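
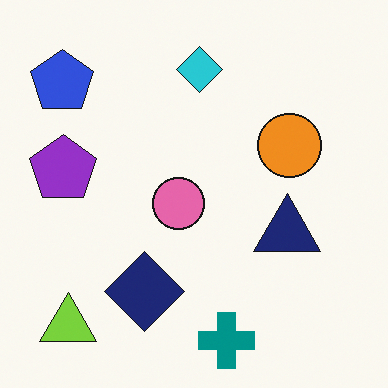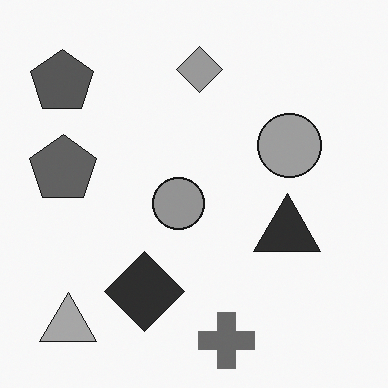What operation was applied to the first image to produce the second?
This is the original image converted to grayscale.

All color is removed — every shape is now a shade of grey.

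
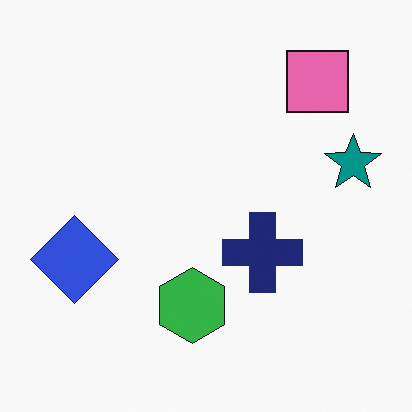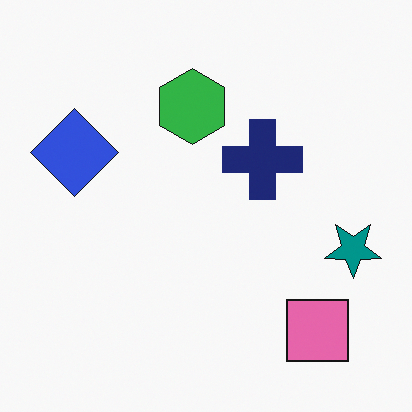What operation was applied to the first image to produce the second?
It was flipped vertically (top ↔ bottom).

The pink square is in the top-right of the first image and the bottom-right of the second — shapes on opposite sides of the horizontal midline have swapped in a mirror flip.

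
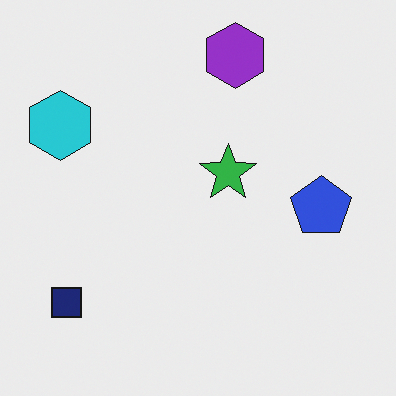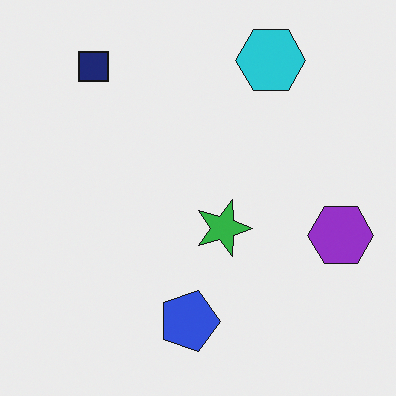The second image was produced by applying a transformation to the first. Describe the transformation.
The transformation is: rotated 90° clockwise.

The navy square sits in the bottom-left of the first image and the top-left of the second — consistent with a whole-image 90° clockwise rotation.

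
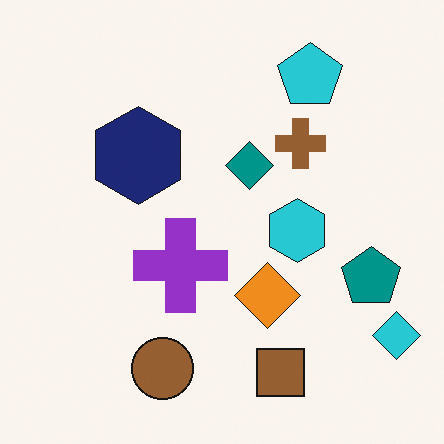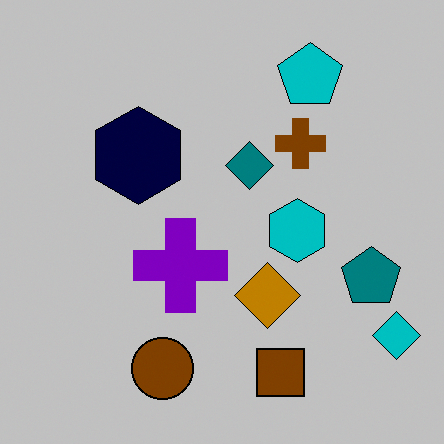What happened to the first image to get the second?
Aggressively posterized.

Each flat color has snapped to a coarser quantized level — most visibly, the near-white background has dropped to a flat grey.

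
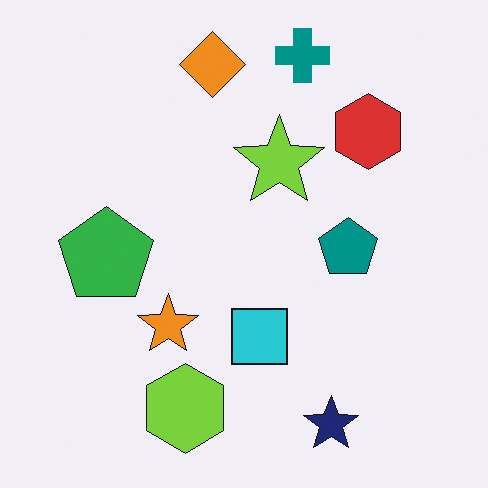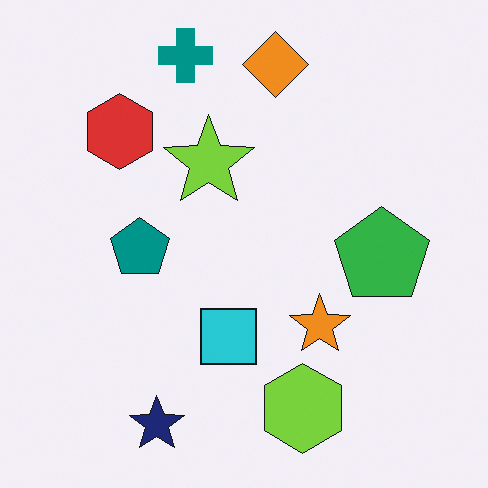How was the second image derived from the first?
The transformation is: flipped horizontally (left ↔ right).

The green pentagon is in the left of the first image and the right of the second — shapes on opposite sides of the vertical midline have swapped in a mirror flip.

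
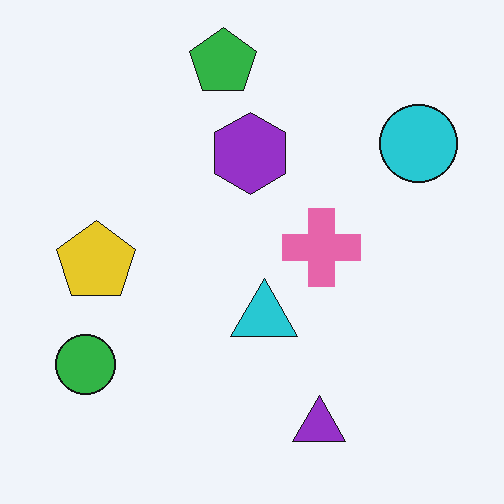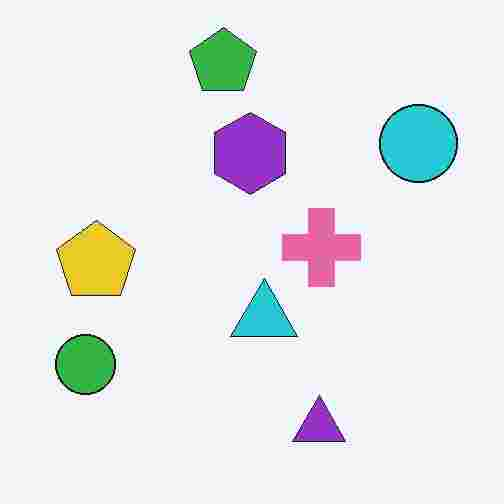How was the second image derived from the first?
The image was heavily JPEG-compressed with obvious blocking artifacts.

Blocky 8×8 compression artifacts appear around shape edges and the flat background shows ringing — characteristic JPEG degradation.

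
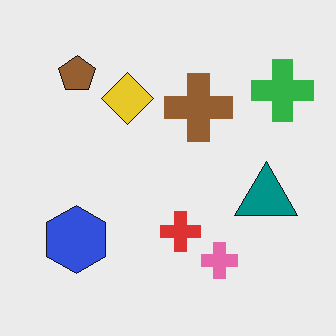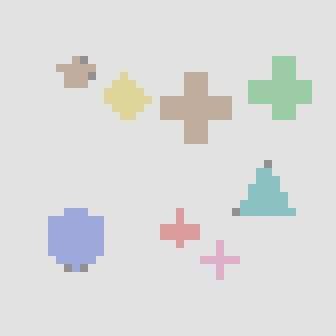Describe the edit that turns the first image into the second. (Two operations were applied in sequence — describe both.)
It was moderately pixelated, then washed out (contrast reduced).

Shapes are reduced to large square blocks; fine edges and outlines are lost — a downscale-then-upscale (mosaic) effect. Tones are pushed toward mid-grey across the whole image — a global contrast change.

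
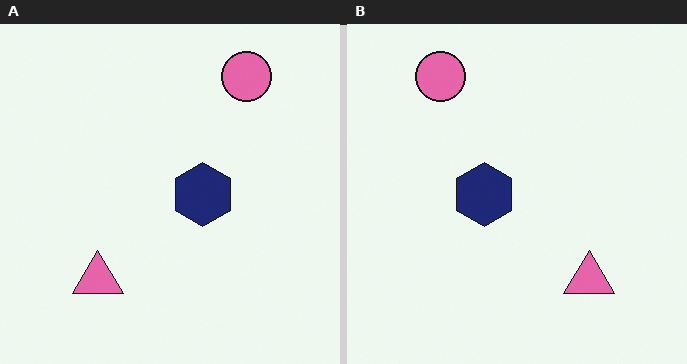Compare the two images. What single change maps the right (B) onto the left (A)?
The image was flipped horizontally (left ↔ right).

The pink circle is in the top-left of the right (B) image and the top-right of the left (A) — shapes on opposite sides of the vertical midline have swapped in a mirror flip.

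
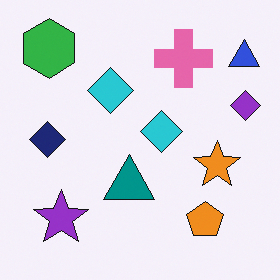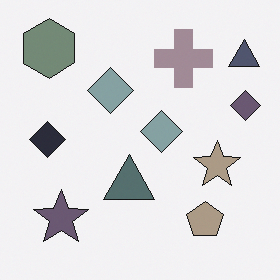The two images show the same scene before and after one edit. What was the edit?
The transformation is: made much more muted (saturation change).

All colors are more muted and greyish — a global saturation change.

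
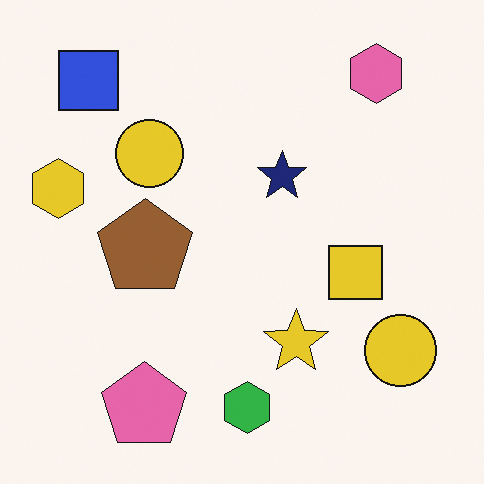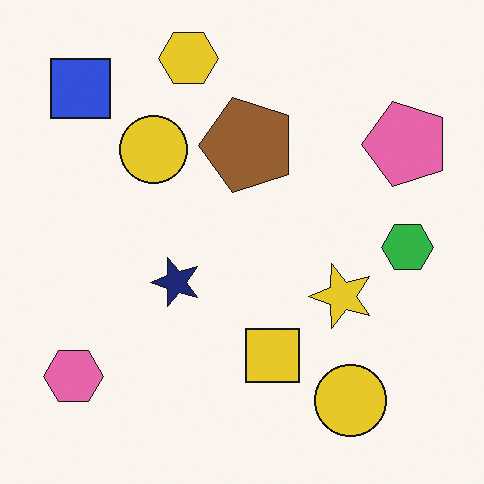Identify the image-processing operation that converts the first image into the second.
Transposed (reflected across the top-left ↔ bottom-right diagonal).

Shapes have swapped their row and column positions — what was in the top-right is now in the bottom-left — a diagonal reflection.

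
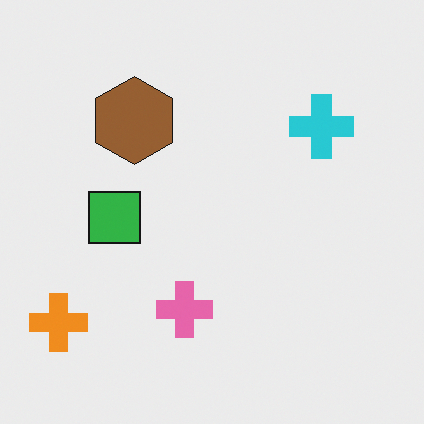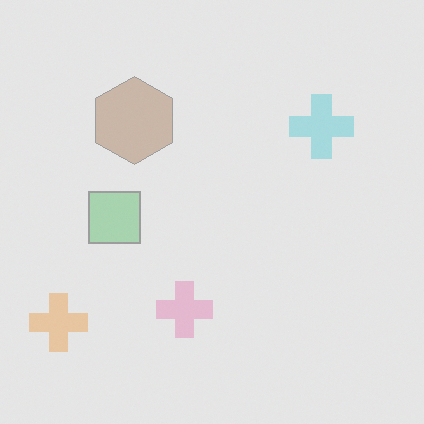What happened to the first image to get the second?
The transformation is: given much lower contrast.

Tones are pushed toward mid-grey across the whole image — a global contrast change.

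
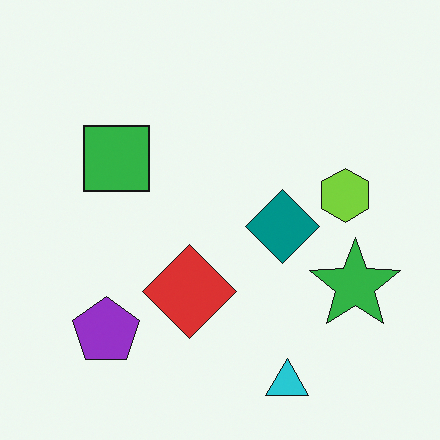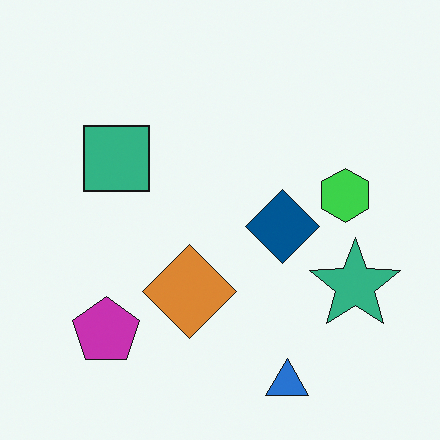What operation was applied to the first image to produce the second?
Hue-shifted by a small amount.

Every shape's color has rotated by the same amount around the hue wheel — a uniform hue shift.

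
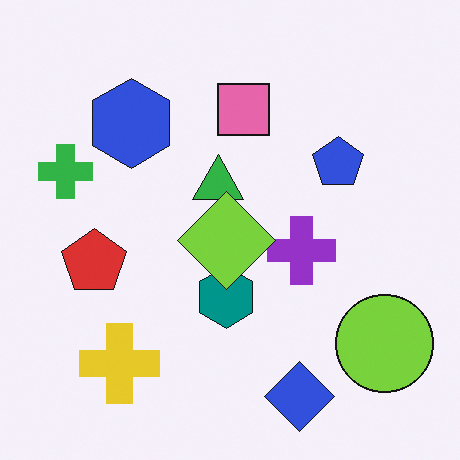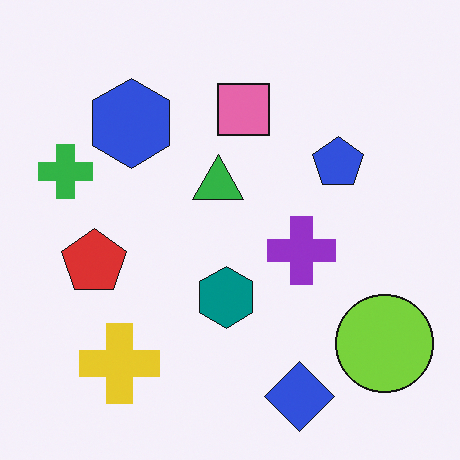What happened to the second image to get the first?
The image was overlaid with an additional lime diamond.

A lime diamond appears in the first image that is absent from the second.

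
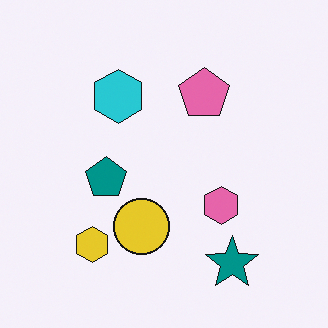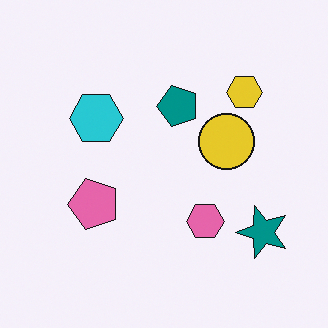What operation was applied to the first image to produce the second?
Transposed (reflected across the top-left ↔ bottom-right diagonal).

Shapes have swapped their row and column positions — what was in the top-right is now in the bottom-left — a diagonal reflection.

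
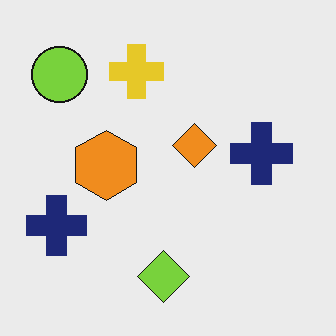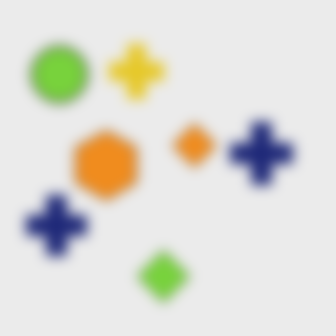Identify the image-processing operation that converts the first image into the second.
The second image is the first heavily blurred.

Shape edges and outlines are uniformly softened across the whole image.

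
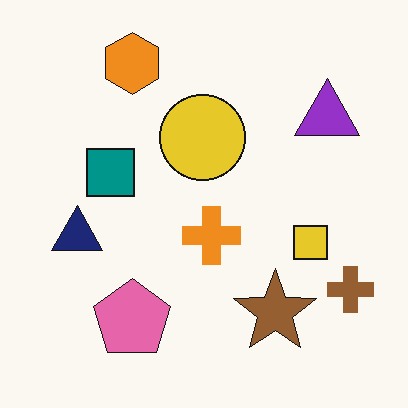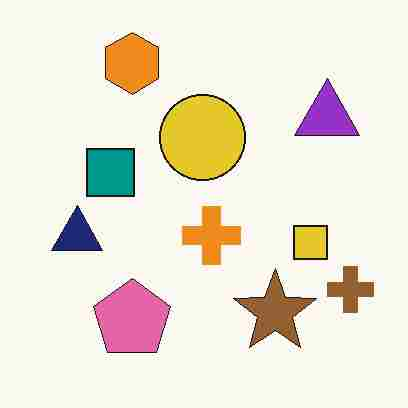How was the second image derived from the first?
The second image is the first degraded with heavy JPEG compression.

Blocky 8×8 compression artifacts appear around shape edges and the flat background shows ringing — characteristic JPEG degradation.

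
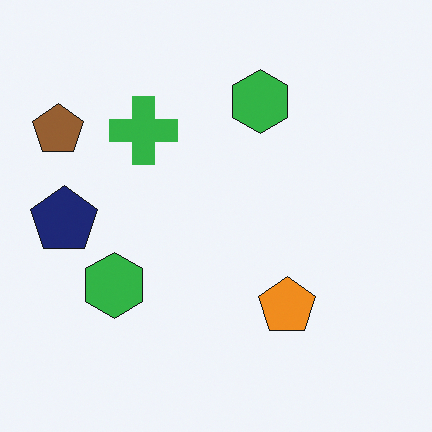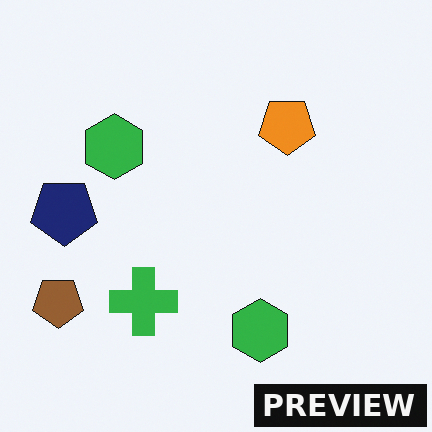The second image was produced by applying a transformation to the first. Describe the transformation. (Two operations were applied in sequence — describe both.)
Flipped vertically (top ↔ bottom), then watermarked with the text "PREVIEW" in the lower-right corner.

The orange pentagon is in the bottom of the first image and the top of the second — shapes on opposite sides of the horizontal midline have swapped in a mirror flip. A dark label reading "PREVIEW" appears in the lower-right corner.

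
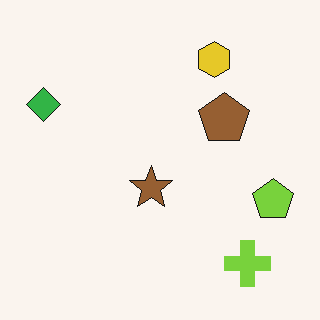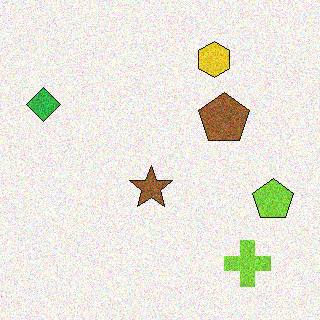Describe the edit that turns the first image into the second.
The image was degraded with moderate additive noise.

Random speckle covers the whole image, including the flat background.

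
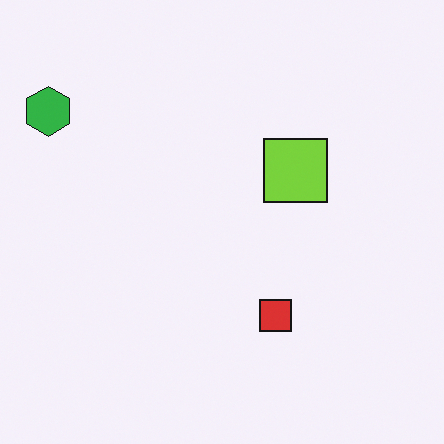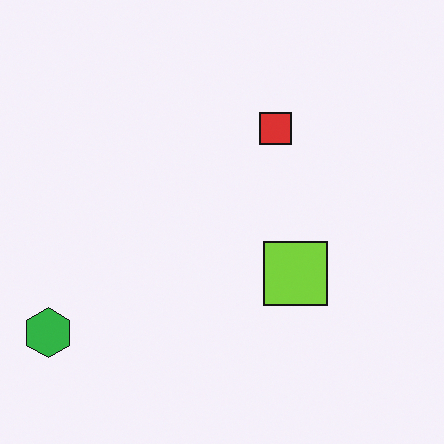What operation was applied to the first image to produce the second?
It was flipped vertically (top ↔ bottom).

The green hexagon is in the top-left of the first image and the bottom-left of the second — shapes on opposite sides of the horizontal midline have swapped in a mirror flip.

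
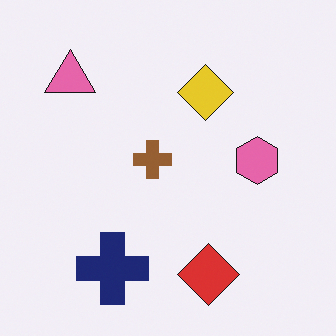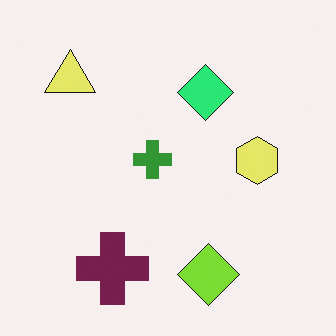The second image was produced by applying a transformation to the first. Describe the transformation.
The image was hue-shifted noticeably.

Every shape's color has rotated by the same amount around the hue wheel — a uniform hue shift.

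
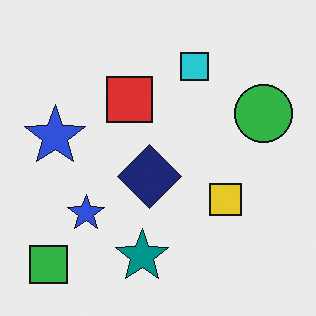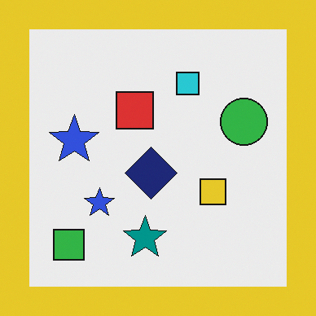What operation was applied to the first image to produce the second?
It was framed with a yellow border.

A solid yellow frame runs around the edge of the second image, with the content slightly shrunk inside it.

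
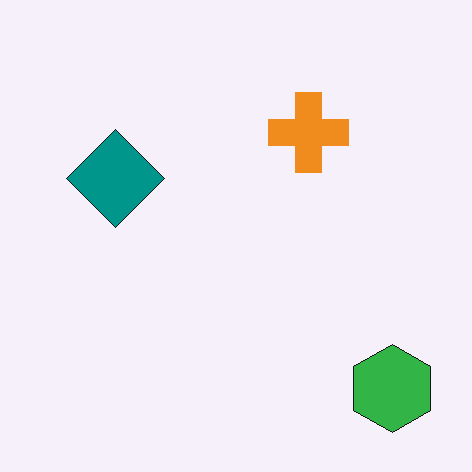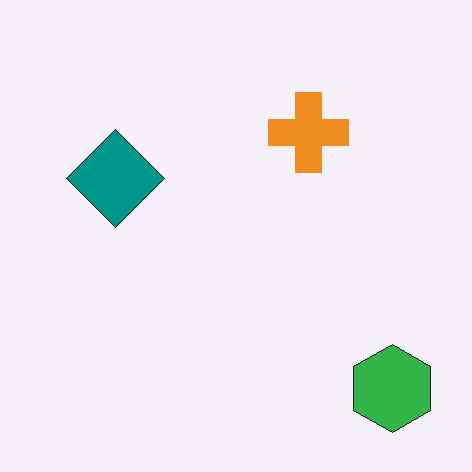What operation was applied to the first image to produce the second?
The transformation is: JPEG-compressed with visible artifacts.

Blocky 8×8 compression artifacts appear around shape edges and the flat background shows ringing — characteristic JPEG degradation.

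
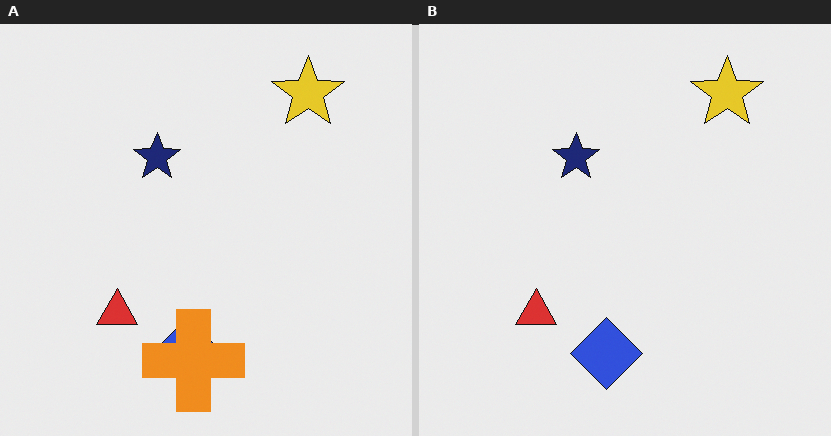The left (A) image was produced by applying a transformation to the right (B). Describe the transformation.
The image was overlaid with an additional orange cross.

An orange cross appears in the left (A) image that is absent from the right (B).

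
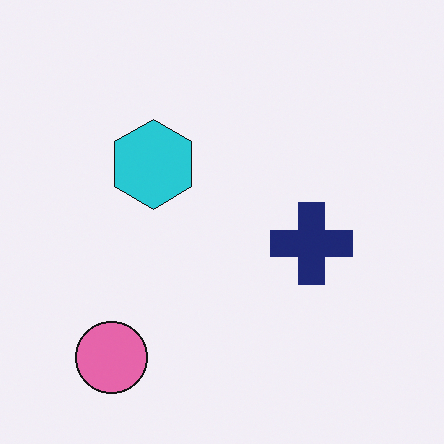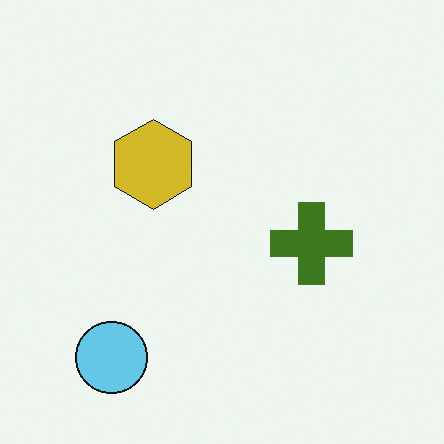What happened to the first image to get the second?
Hue-shifted through roughly half the color wheel.

Every shape's color has rotated by the same amount around the hue wheel — a uniform hue shift.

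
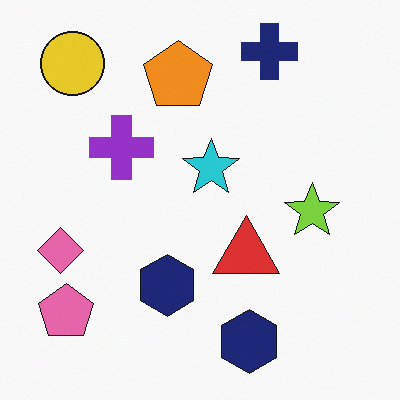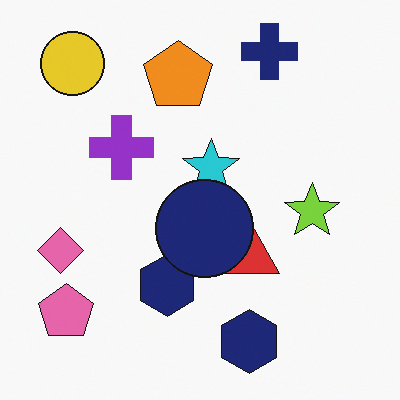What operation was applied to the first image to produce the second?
It was overlaid with an additional navy circle.

A navy circle appears in the second image that is absent from the first.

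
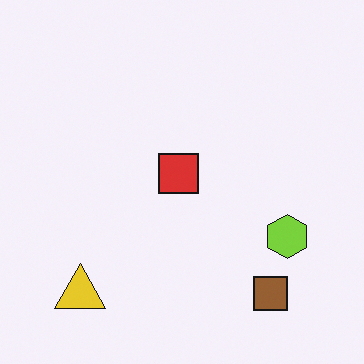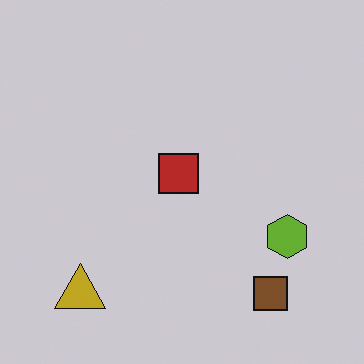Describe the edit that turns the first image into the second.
Darkened a little.

Every pixel — background and shapes alike — is uniformly darkened.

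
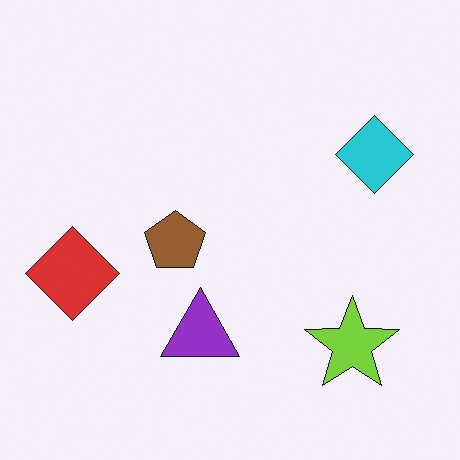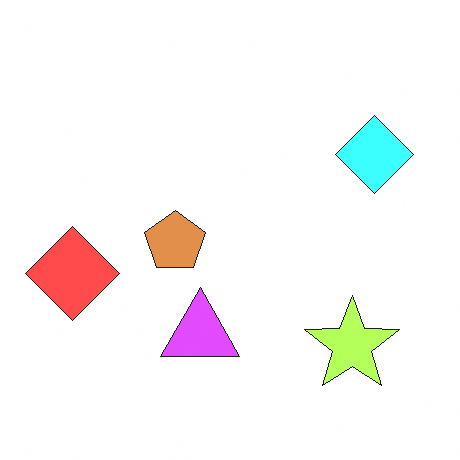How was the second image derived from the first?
The transformation is: brightened a lot.

Every pixel — background and shapes alike — is uniformly brightened.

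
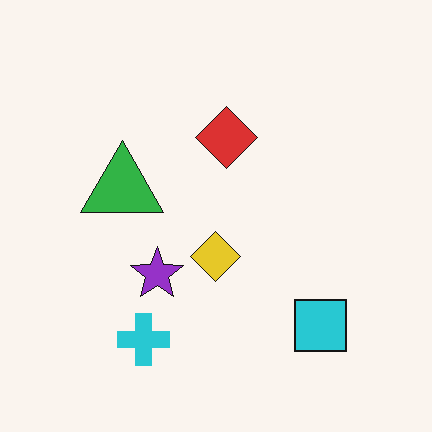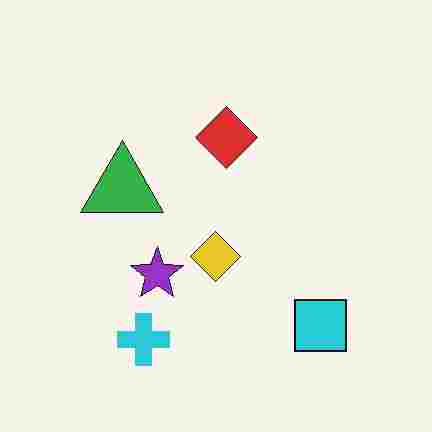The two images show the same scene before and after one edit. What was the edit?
The transformation is: heavily JPEG-compressed with obvious blocking artifacts.

Blocky 8×8 compression artifacts appear around shape edges and the flat background shows ringing — characteristic JPEG degradation.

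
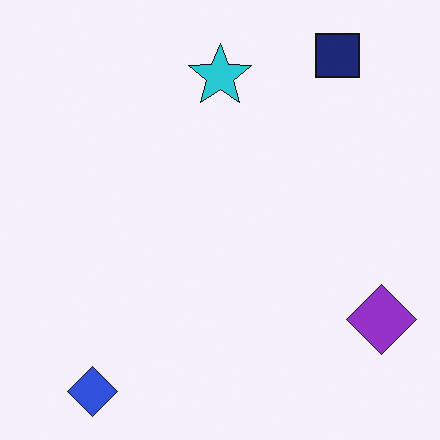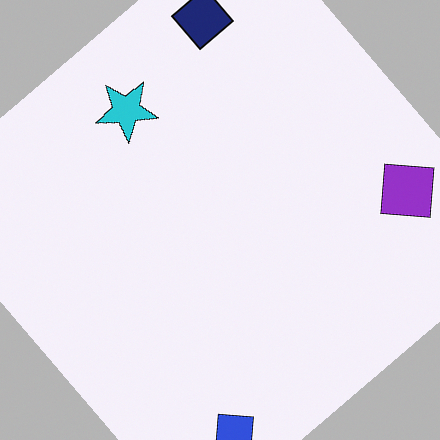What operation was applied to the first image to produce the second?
The transformation is: rotated counter-clockwise by a large amount — several tens of degrees.

Every shape is tilted by the same angle and the image corners show triangular fill wedges — a whole-image rotation by a non-right angle.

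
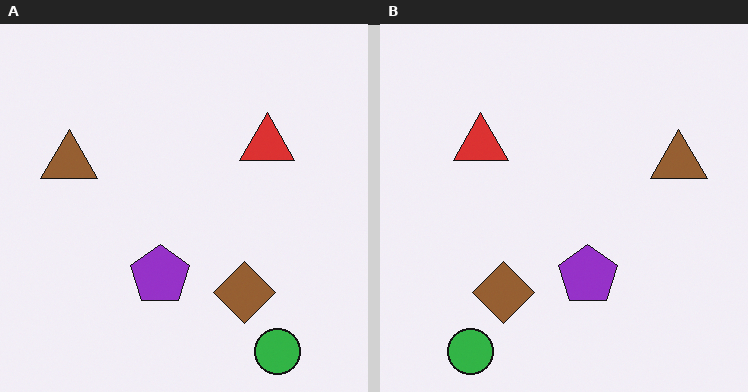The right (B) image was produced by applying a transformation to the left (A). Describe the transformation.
The image was flipped horizontally (left ↔ right).

The brown triangle is in the left of the left (A) image and the right of the right (B) — shapes on opposite sides of the vertical midline have swapped in a mirror flip.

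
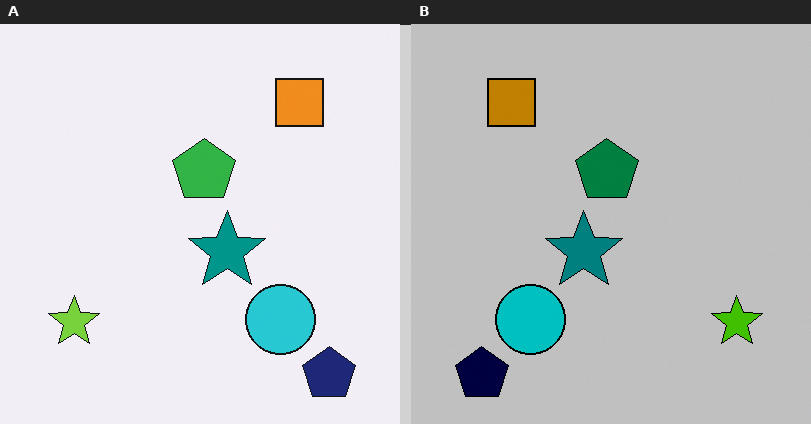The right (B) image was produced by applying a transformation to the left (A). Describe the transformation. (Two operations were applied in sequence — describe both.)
It was aggressively posterized, then flipped horizontally (left ↔ right).

Each flat color has snapped to a coarser quantized level — most visibly, the near-white background has dropped to a flat grey. The navy pentagon is in the bottom-right of the left (A) image and the bottom-left of the right (B) — shapes on opposite sides of the vertical midline have swapped in a mirror flip.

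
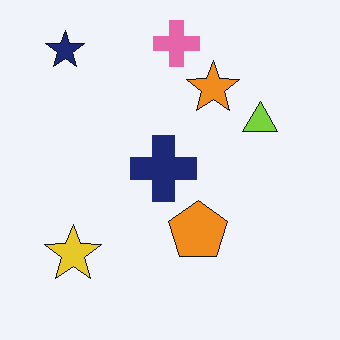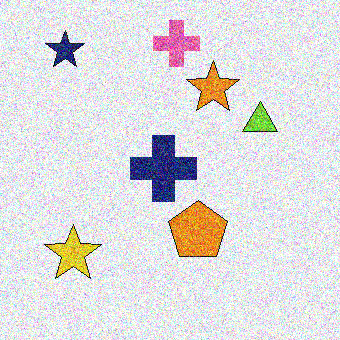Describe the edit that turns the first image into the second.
The second image is the first degraded with strong gaussian noise.

Random speckle covers the whole image, including the flat background.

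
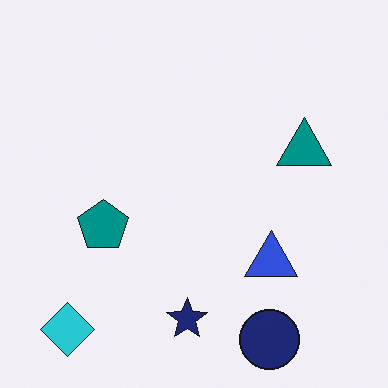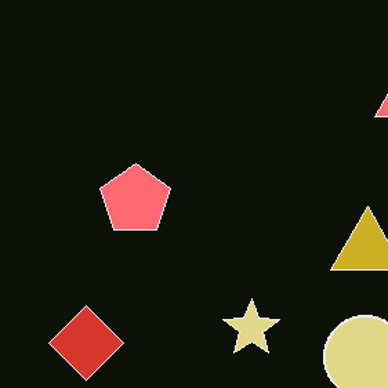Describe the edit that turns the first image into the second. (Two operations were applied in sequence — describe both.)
The second image is the first cropped to a modestly smaller region and rescaled, then color-inverted (negative).

The visible shapes are larger and the field of view is narrower; shapes near the original edges may be partly or wholly outside the frame — a crop-and-rescale. The light background has become dark and every shape's color is its complement — a photographic negative.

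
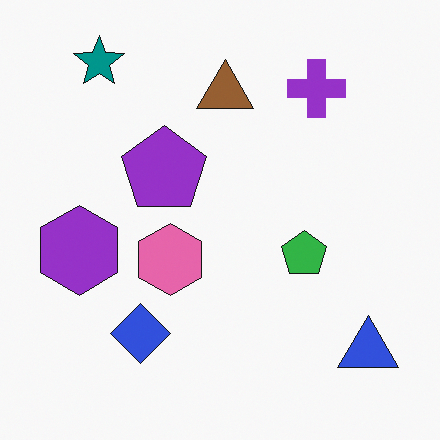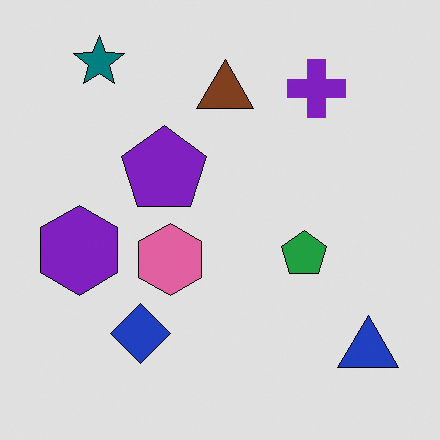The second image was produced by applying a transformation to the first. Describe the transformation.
The second image is the first posterized to a reduced palette.

Each flat color has snapped to a coarser quantized level — most visibly, the near-white background has dropped to a flat grey.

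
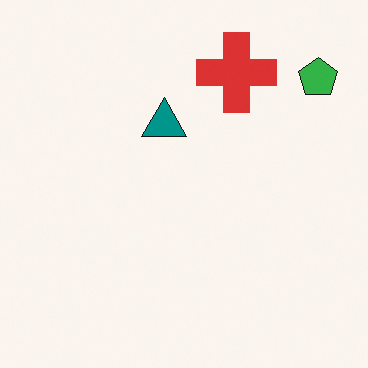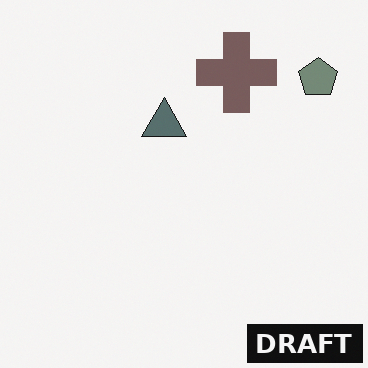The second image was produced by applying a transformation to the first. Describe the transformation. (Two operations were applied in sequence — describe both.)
The second image is the first heavily desaturated, then watermarked with the text "DRAFT" in the lower-right corner.

All colors are more muted and greyish — a global saturation change. A dark label reading "DRAFT" appears in the lower-right corner.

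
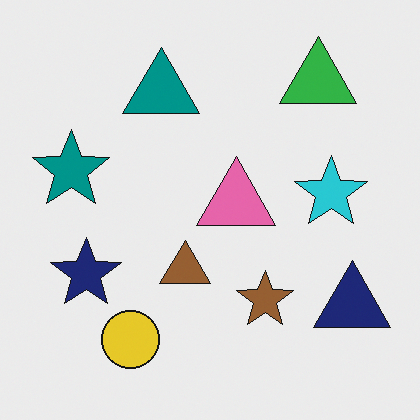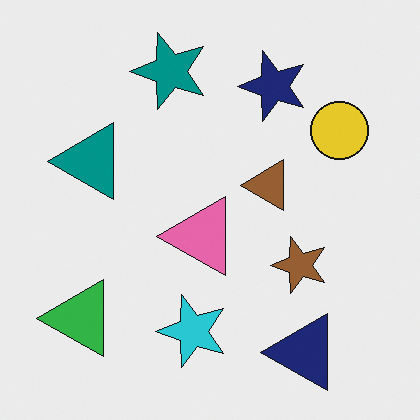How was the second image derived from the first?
Transposed (reflected across the top-left ↔ bottom-right diagonal).

Shapes have swapped their row and column positions — what was in the top-right is now in the bottom-left — a diagonal reflection.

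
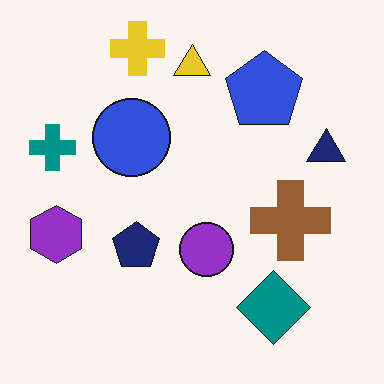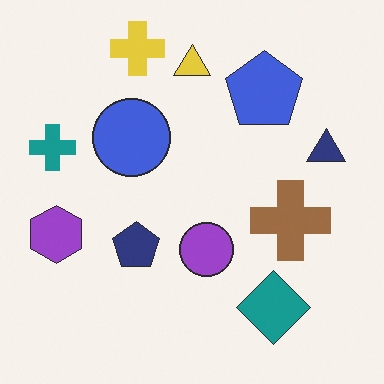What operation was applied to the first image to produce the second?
The second image is the first given slightly reduced contrast.

Tones are pushed toward mid-grey across the whole image — a global contrast change.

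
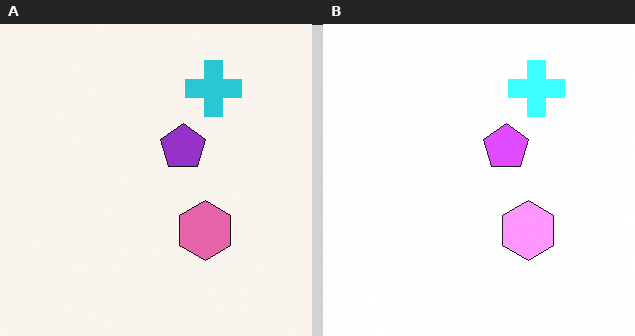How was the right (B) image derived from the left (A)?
It was brightened a lot.

Every pixel — background and shapes alike — is uniformly brightened.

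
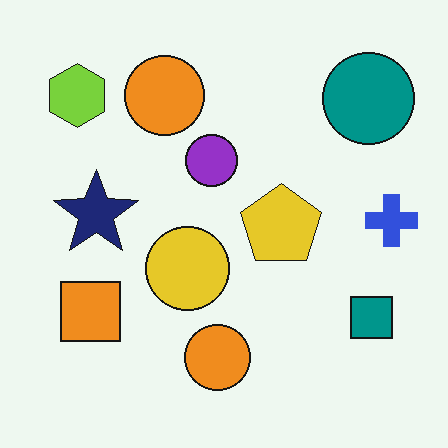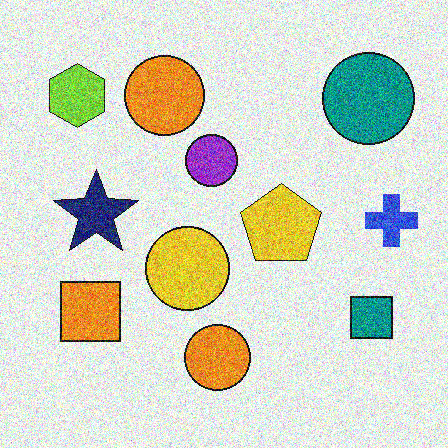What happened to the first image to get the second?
The image was degraded with strong gaussian noise.

Random speckle covers the whole image, including the flat background.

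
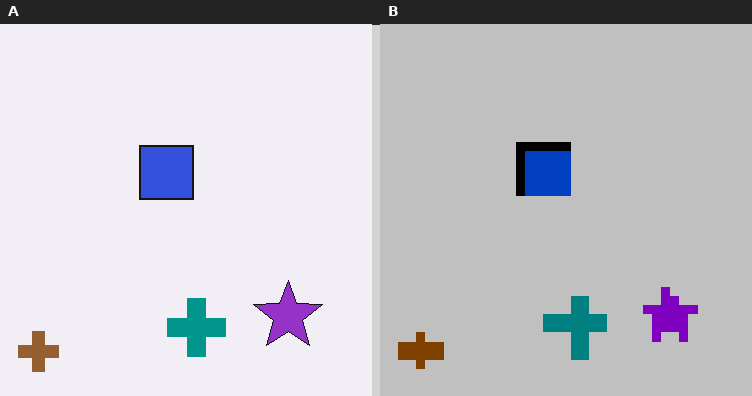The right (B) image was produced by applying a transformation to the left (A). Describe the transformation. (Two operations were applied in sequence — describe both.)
Aggressively posterized, then coarsely pixelated.

Each flat color has snapped to a coarser quantized level — most visibly, the near-white background has dropped to a flat grey. Shapes are reduced to large square blocks; fine edges and outlines are lost — a downscale-then-upscale (mosaic) effect.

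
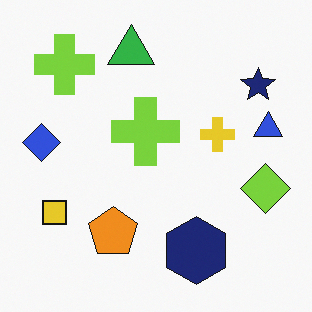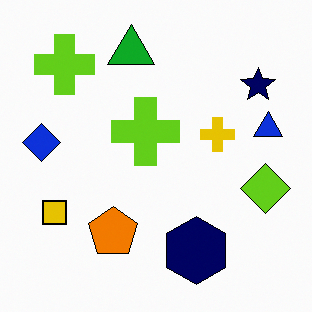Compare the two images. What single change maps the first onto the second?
This is the original image given slightly increased contrast.

Tones are pushed away from mid-grey across the whole image — a global contrast change.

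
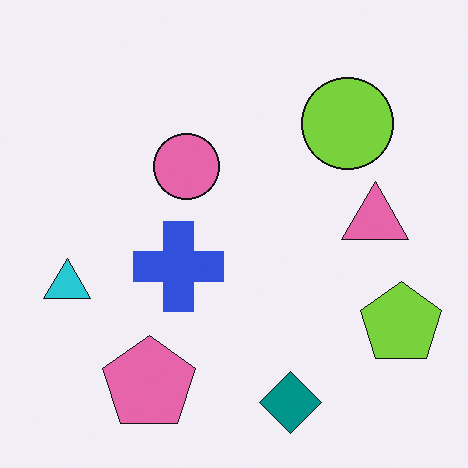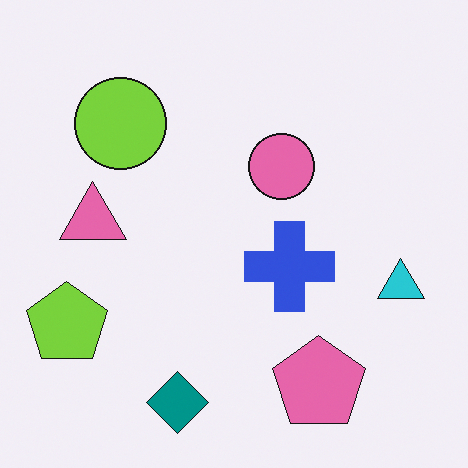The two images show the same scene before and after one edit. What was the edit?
The transformation is: flipped horizontally (left ↔ right).

The cyan triangle is in the left of the first image and the right of the second — shapes on opposite sides of the vertical midline have swapped in a mirror flip.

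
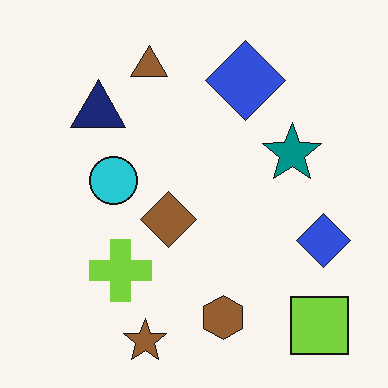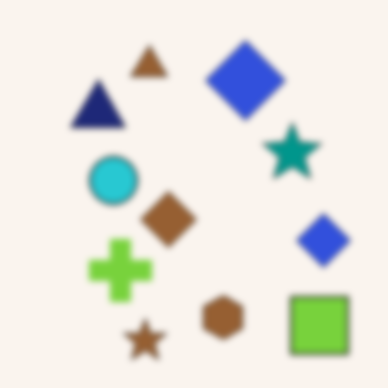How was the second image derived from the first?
The image was moderately blurred.

Shape edges and outlines are uniformly softened across the whole image.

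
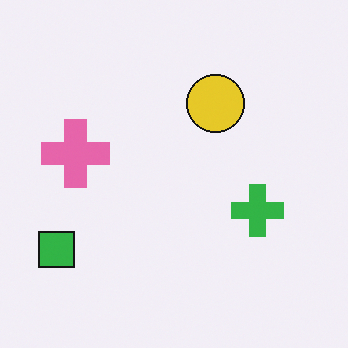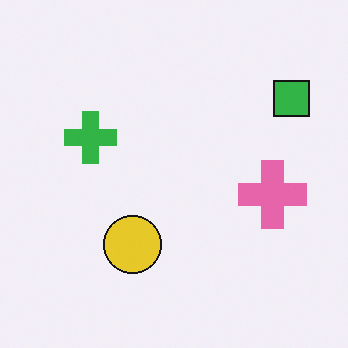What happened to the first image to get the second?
The second image is the first rotated 180°.

The green square sits in the bottom-left of the first image and the top-right of the second — consistent with a whole-image 180° rotation.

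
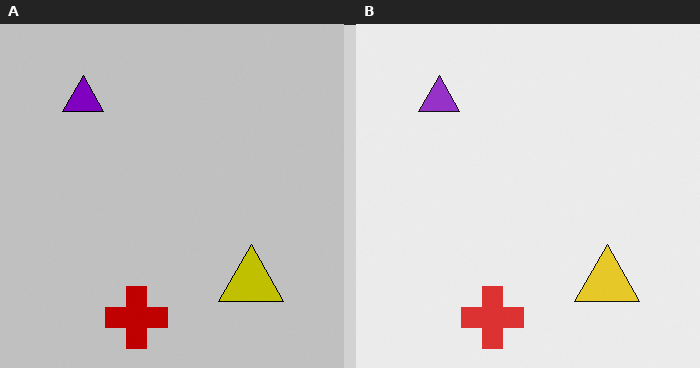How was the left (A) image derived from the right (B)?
Aggressively posterized.

Each flat color has snapped to a coarser quantized level — most visibly, the near-white background has dropped to a flat grey.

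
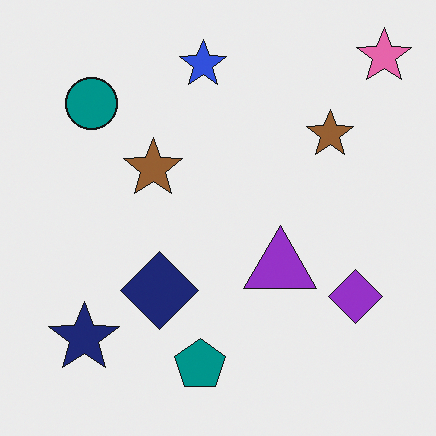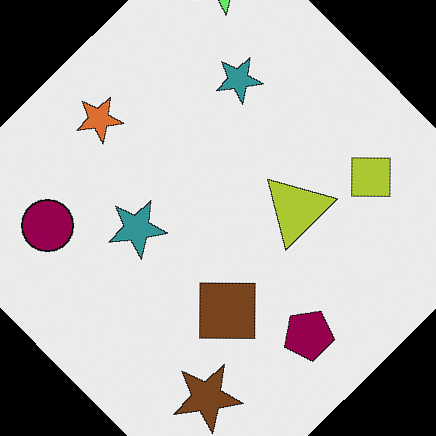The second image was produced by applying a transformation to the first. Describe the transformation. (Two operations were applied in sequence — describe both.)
This is the original image hue-shifted noticeably, then rotated counter-clockwise by a large amount — several tens of degrees.

Every shape's color has rotated by the same amount around the hue wheel — a uniform hue shift. Every shape is tilted by the same angle and the image corners show triangular fill wedges — a whole-image rotation by a non-right angle.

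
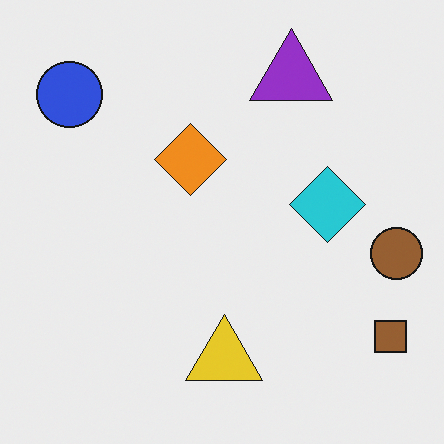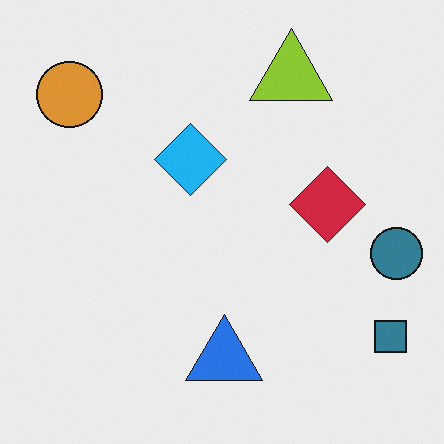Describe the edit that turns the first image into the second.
The transformation is: hue-shifted through roughly half the color wheel.

Every shape's color has rotated by the same amount around the hue wheel — a uniform hue shift.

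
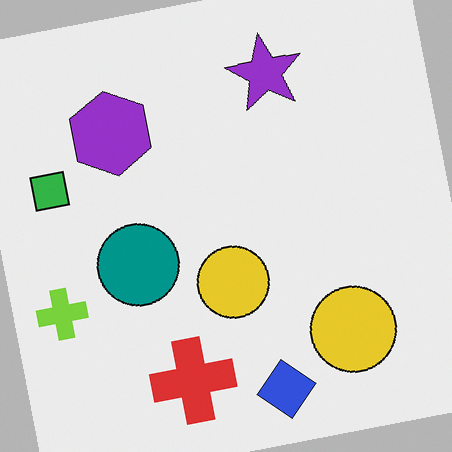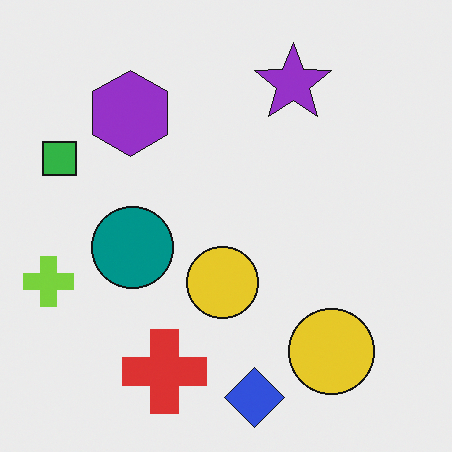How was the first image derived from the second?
This is the original image rotated counter-clockwise by a slight angle.

Every shape is tilted by the same angle and the image corners show triangular fill wedges — a whole-image rotation by a non-right angle.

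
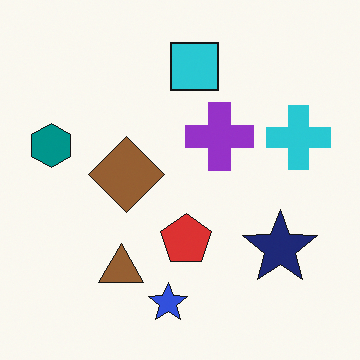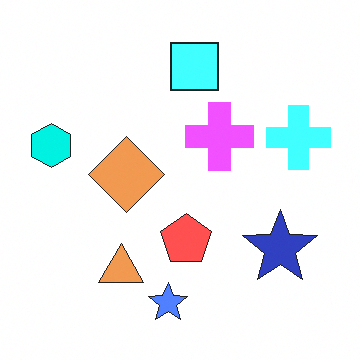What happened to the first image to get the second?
The second image is the first brightened a lot.

Every pixel — background and shapes alike — is uniformly brightened.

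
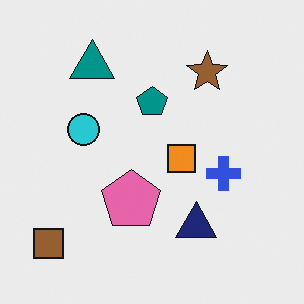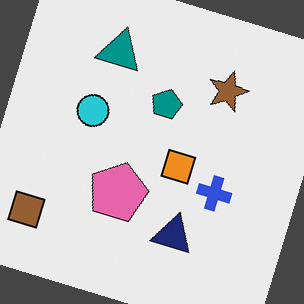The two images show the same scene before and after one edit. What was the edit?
Rotated clockwise by a moderate amount.

Every shape is tilted by the same angle and the image corners show triangular fill wedges — a whole-image rotation by a non-right angle.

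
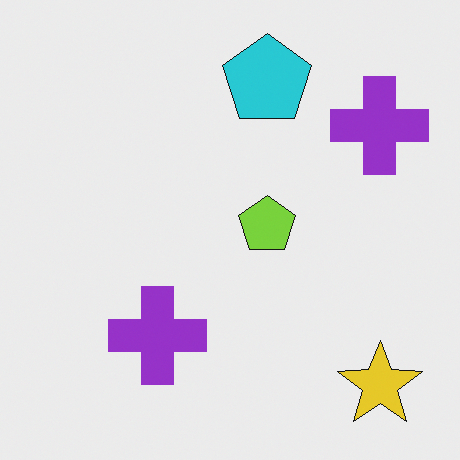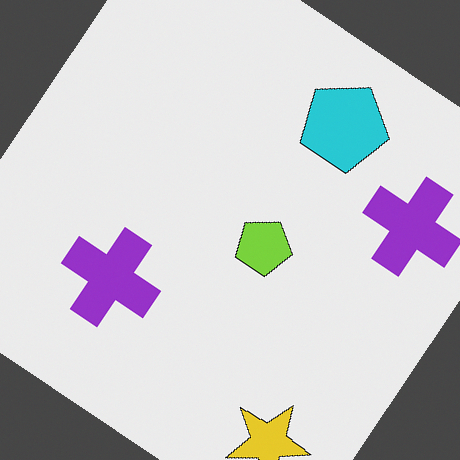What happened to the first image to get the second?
The second image is the first rotated clockwise by a large amount — several tens of degrees.

Every shape is tilted by the same angle and the image corners show triangular fill wedges — a whole-image rotation by a non-right angle.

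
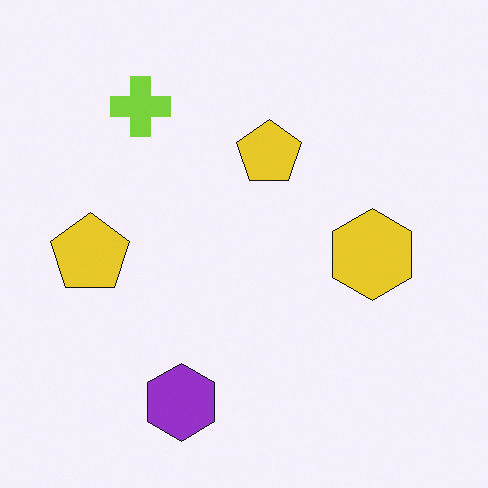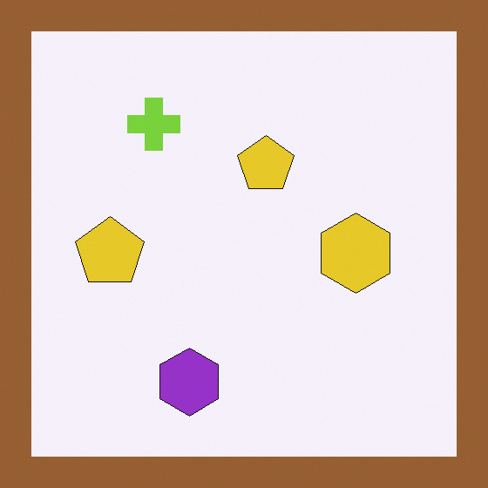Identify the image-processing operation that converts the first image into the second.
The transformation is: framed with a brown border.

A solid brown frame runs around the edge of the second image, with the content slightly shrunk inside it.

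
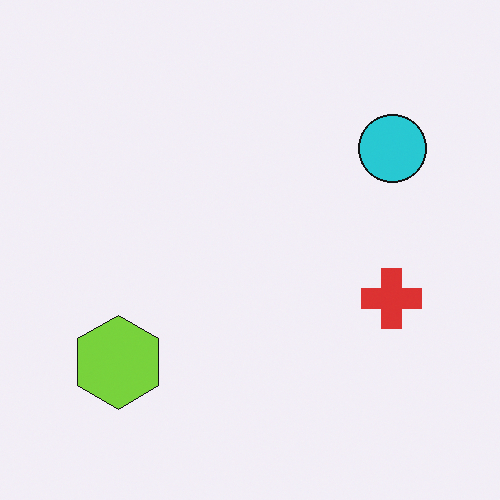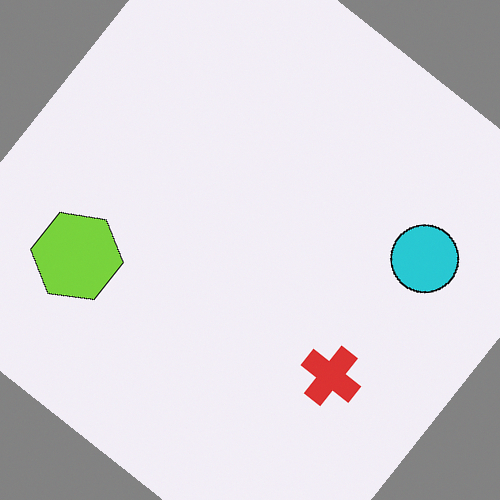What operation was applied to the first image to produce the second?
The image was rotated clockwise by a large amount — several tens of degrees.

Every shape is tilted by the same angle and the image corners show triangular fill wedges — a whole-image rotation by a non-right angle.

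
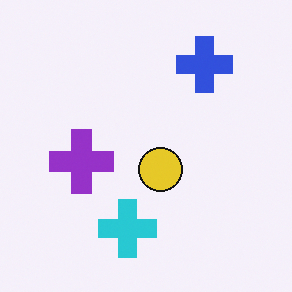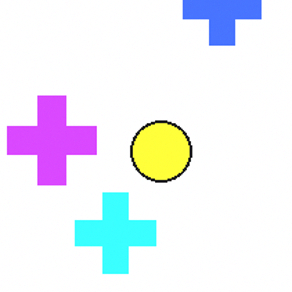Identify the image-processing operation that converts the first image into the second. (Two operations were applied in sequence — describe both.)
The image was noticeably brightened, then cropped to a modestly smaller region and rescaled.

Every pixel — background and shapes alike — is uniformly brightened. The visible shapes are larger and the field of view is narrower; shapes near the original edges may be partly or wholly outside the frame — a crop-and-rescale.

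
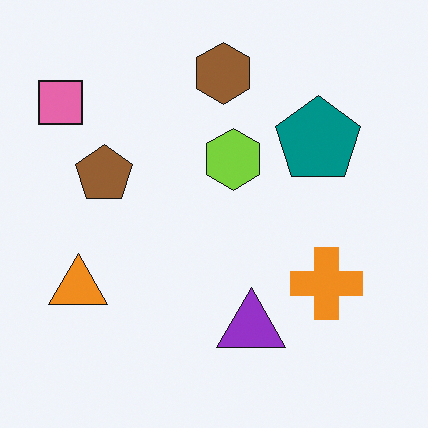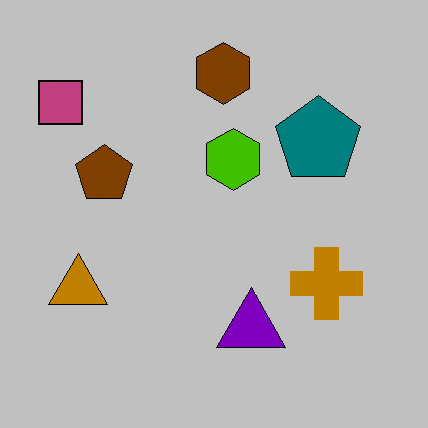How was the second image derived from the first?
The transformation is: heavily posterized to just a handful of flat colors.

Each flat color has snapped to a coarser quantized level — most visibly, the near-white background has dropped to a flat grey.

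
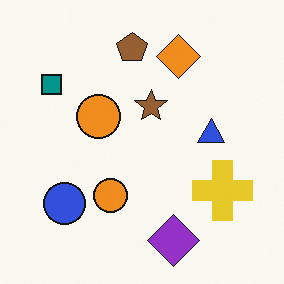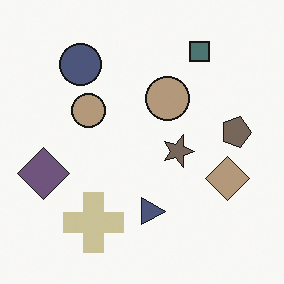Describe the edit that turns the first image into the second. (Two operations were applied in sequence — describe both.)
Rotated 90° clockwise, then heavily desaturated.

The teal square sits in the top-left of the first image and the top-right of the second — consistent with a whole-image 90° clockwise rotation. All colors are more muted and greyish — a global saturation change.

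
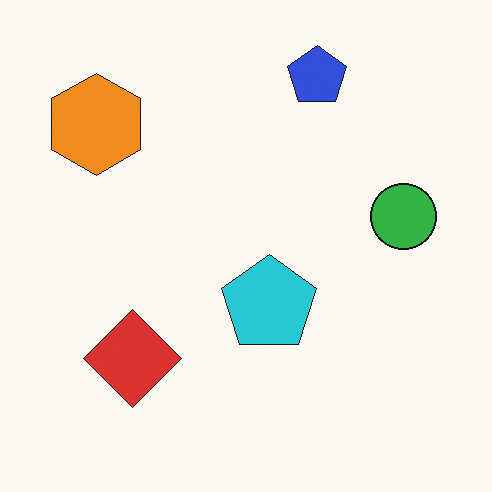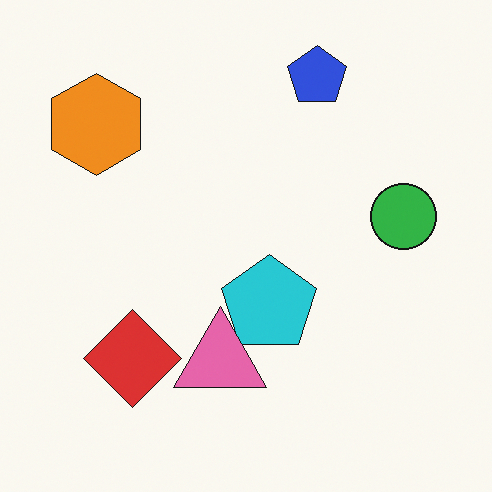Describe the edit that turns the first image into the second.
Overlaid with an additional pink triangle.

A pink triangle appears in the second image that is absent from the first.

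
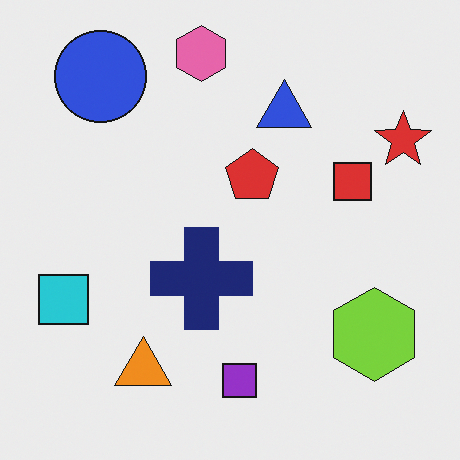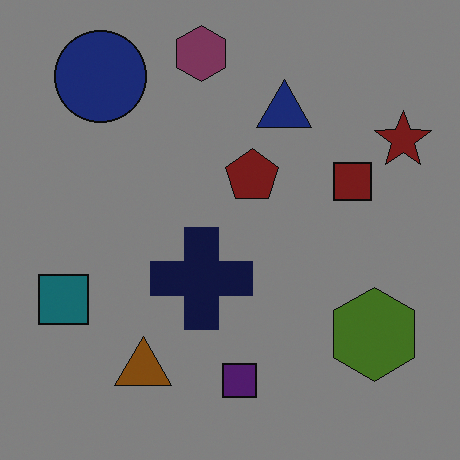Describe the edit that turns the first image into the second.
The image was substantially darkened.

Every pixel — background and shapes alike — is uniformly darkened.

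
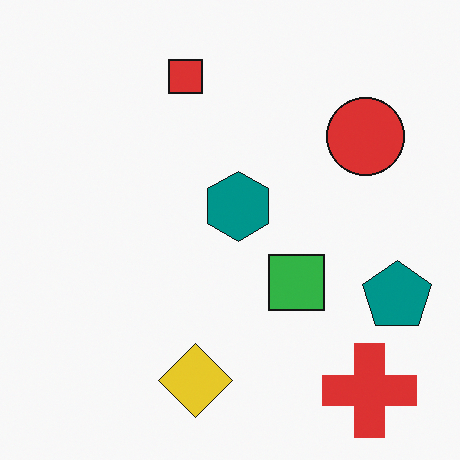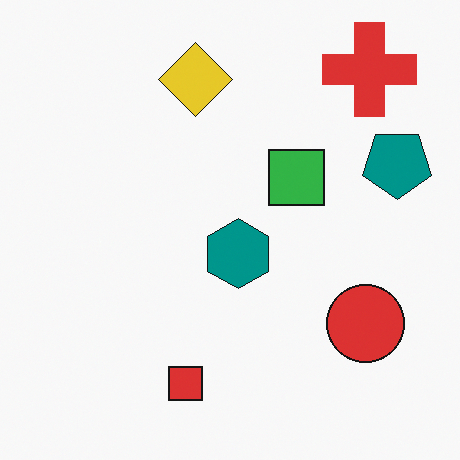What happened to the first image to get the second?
The image was flipped vertically (top ↔ bottom).

The red cross is in the bottom-right of the first image and the top-right of the second — shapes on opposite sides of the horizontal midline have swapped in a mirror flip.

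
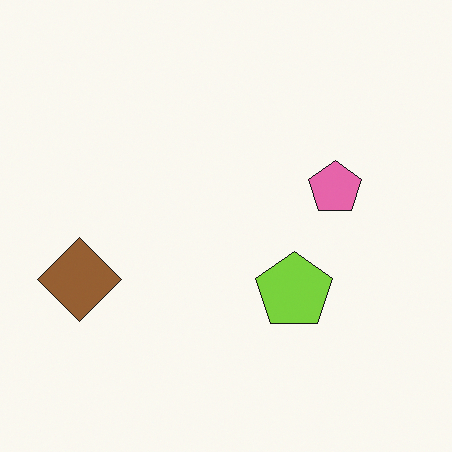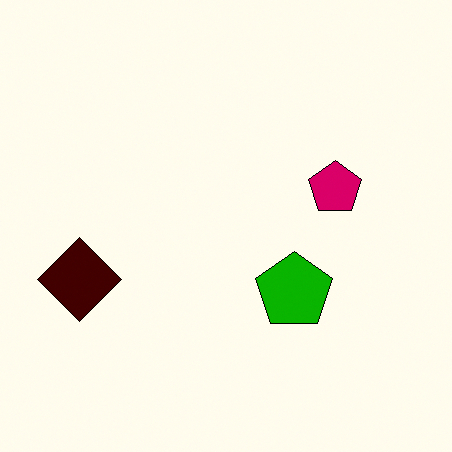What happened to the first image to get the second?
This is the original image given much higher contrast.

Tones are pushed away from mid-grey across the whole image — a global contrast change.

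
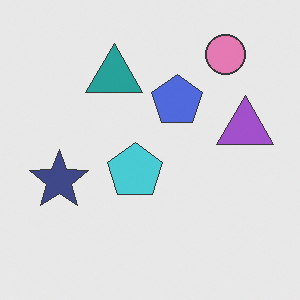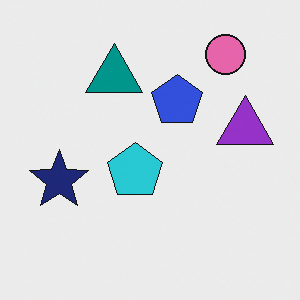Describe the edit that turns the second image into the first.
It was given slightly reduced contrast.

Tones are pushed toward mid-grey across the whole image — a global contrast change.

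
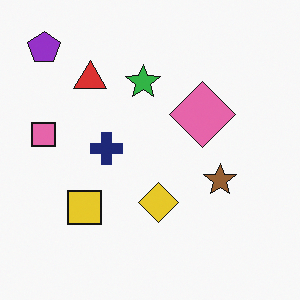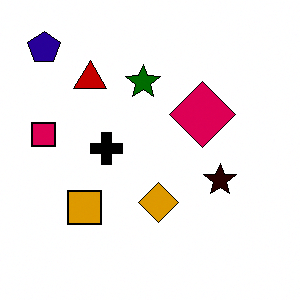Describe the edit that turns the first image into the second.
The second image is the first given much higher contrast.

Tones are pushed away from mid-grey across the whole image — a global contrast change.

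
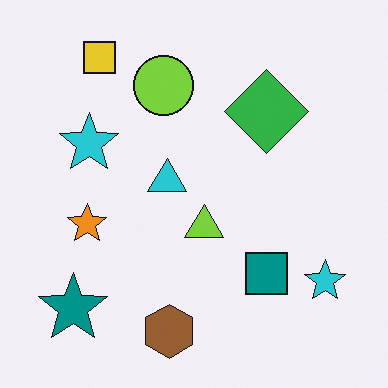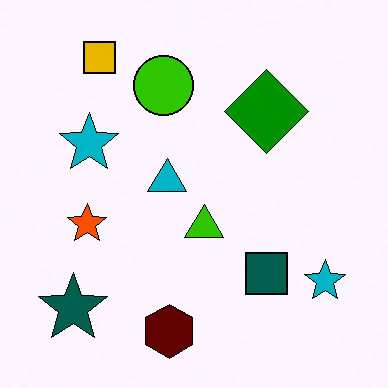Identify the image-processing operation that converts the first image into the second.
It was boosted in contrast.

Tones are pushed away from mid-grey across the whole image — a global contrast change.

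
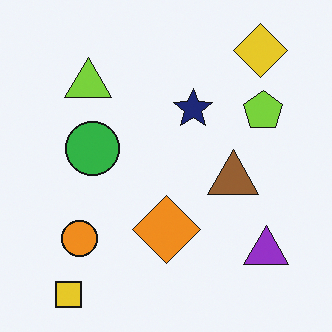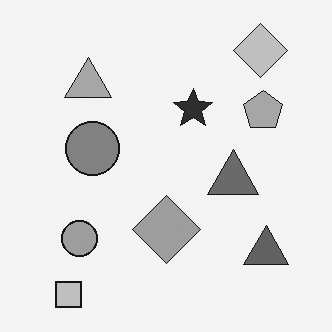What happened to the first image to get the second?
The image was converted to grayscale.

All color is removed — every shape is now a shade of grey.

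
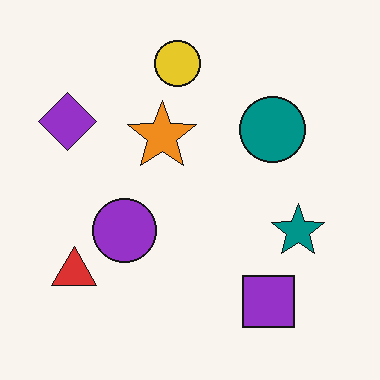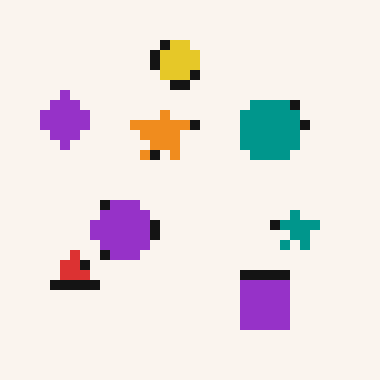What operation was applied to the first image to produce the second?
This is the original image coarsely pixelated.

Shapes are reduced to large square blocks; fine edges and outlines are lost — a downscale-then-upscale (mosaic) effect.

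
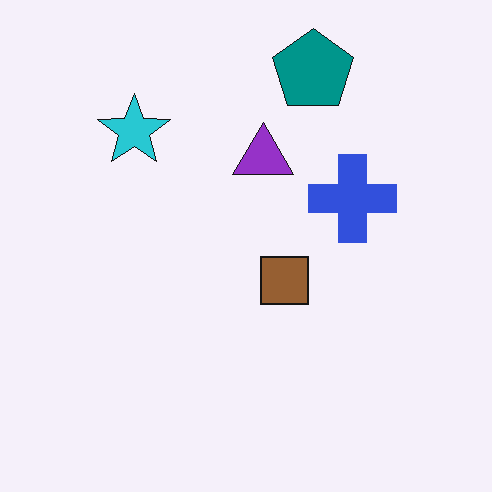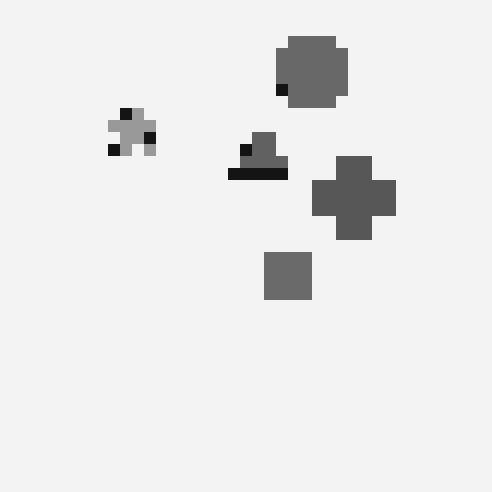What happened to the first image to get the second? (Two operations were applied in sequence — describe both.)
It was converted to grayscale, then heavily pixelated into large blocks.

All color is removed — every shape is now a shade of grey. Shapes are reduced to large square blocks; fine edges and outlines are lost — a downscale-then-upscale (mosaic) effect.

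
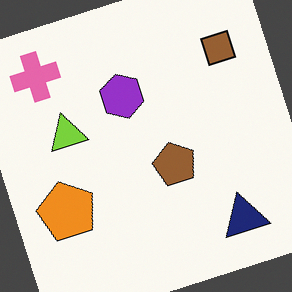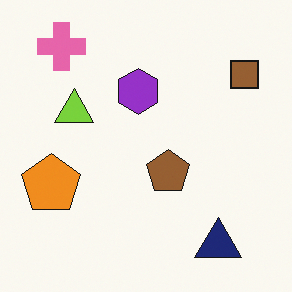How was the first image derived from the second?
The transformation is: rotated counter-clockwise by a moderate amount.

Every shape is tilted by the same angle and the image corners show triangular fill wedges — a whole-image rotation by a non-right angle.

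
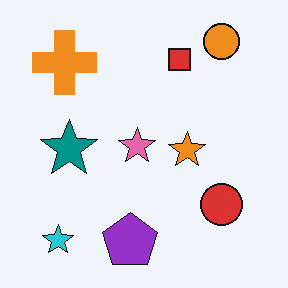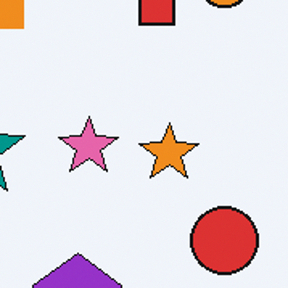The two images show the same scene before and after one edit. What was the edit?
This is the original image cropped to a modestly smaller region and rescaled.

The visible shapes are larger and the field of view is narrower; shapes near the original edges may be partly or wholly outside the frame — a crop-and-rescale.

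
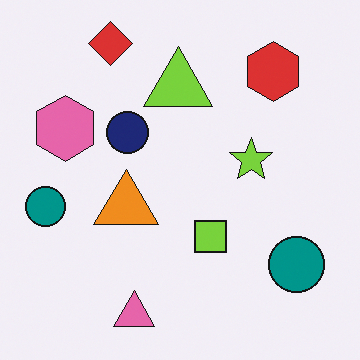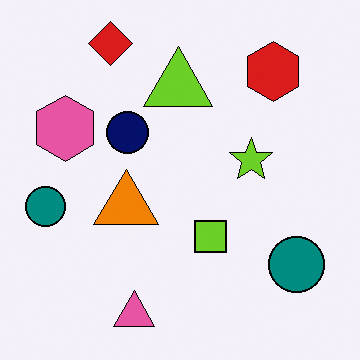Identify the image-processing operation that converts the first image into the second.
The second image is the first given slightly increased contrast.

Tones are pushed away from mid-grey across the whole image — a global contrast change.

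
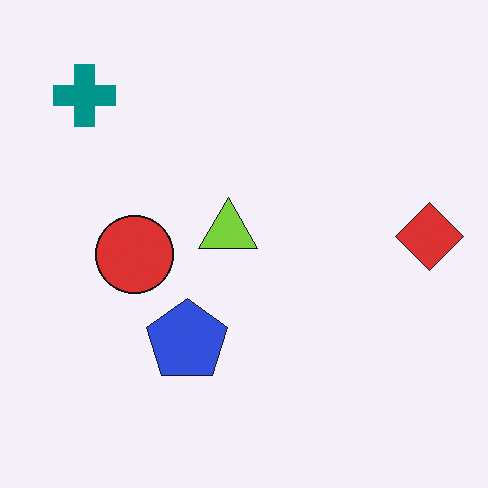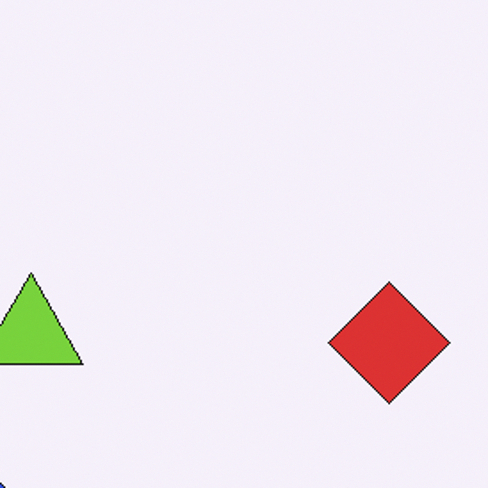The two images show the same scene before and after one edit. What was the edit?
The second image is the first cropped to a noticeably smaller region and rescaled.

The visible shapes are larger and the field of view is narrower; shapes near the original edges may be partly or wholly outside the frame — a crop-and-rescale.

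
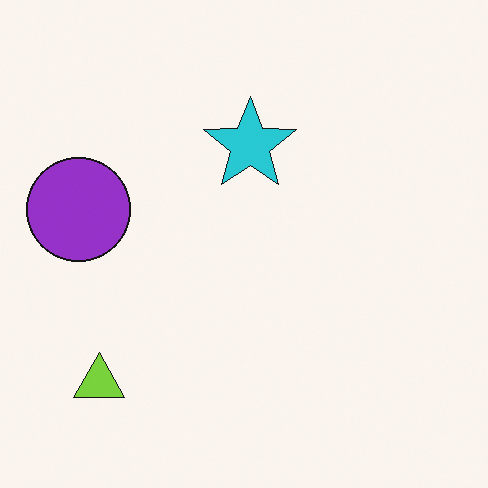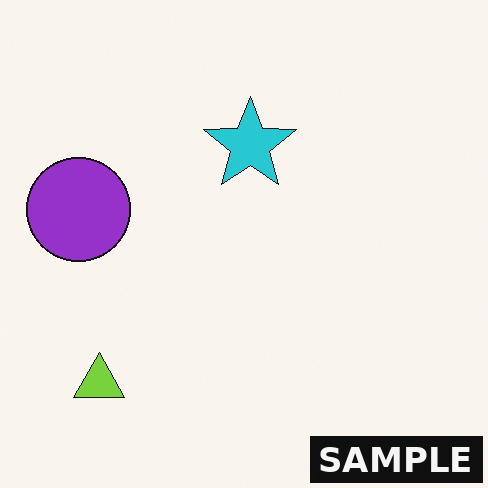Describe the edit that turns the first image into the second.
Watermarked with the text "SAMPLE" in the lower-right corner.

A dark label reading "SAMPLE" appears in the lower-right corner.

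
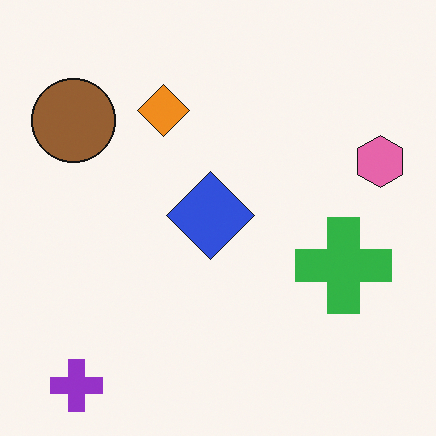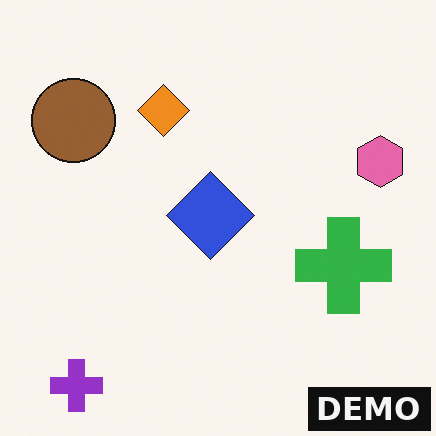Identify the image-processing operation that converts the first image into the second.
The second image is the first watermarked with the text "DEMO" in the lower-right corner.

A dark label reading "DEMO" appears in the lower-right corner.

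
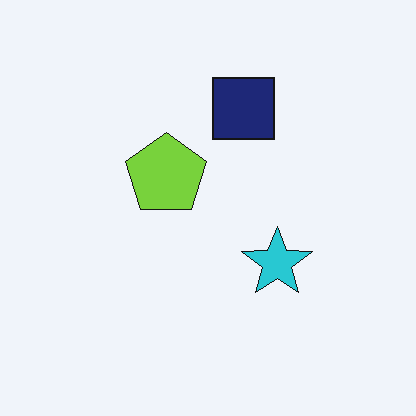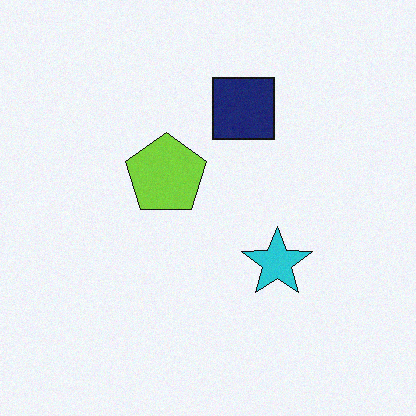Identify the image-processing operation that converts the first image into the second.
The transformation is: degraded with light additive noise.

Random speckle covers the whole image, including the flat background.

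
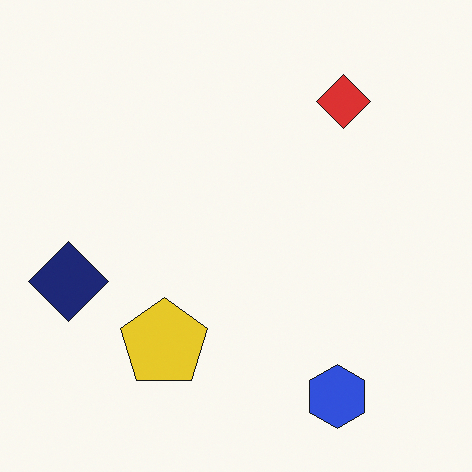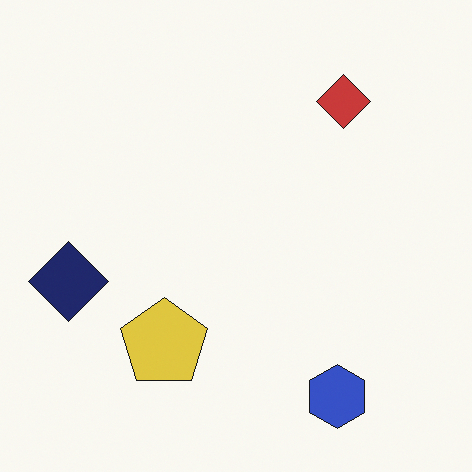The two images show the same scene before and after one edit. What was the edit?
This is the original image slightly desaturated.

All colors are more muted and greyish — a global saturation change.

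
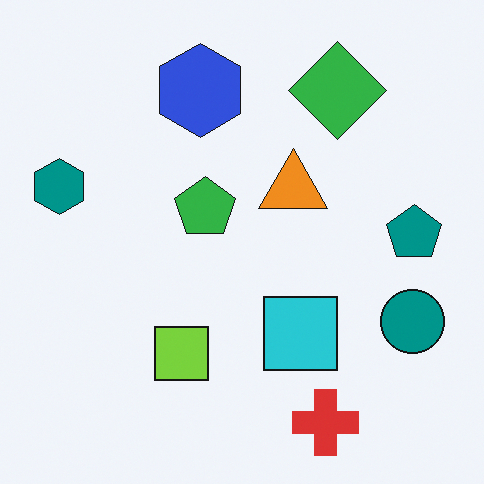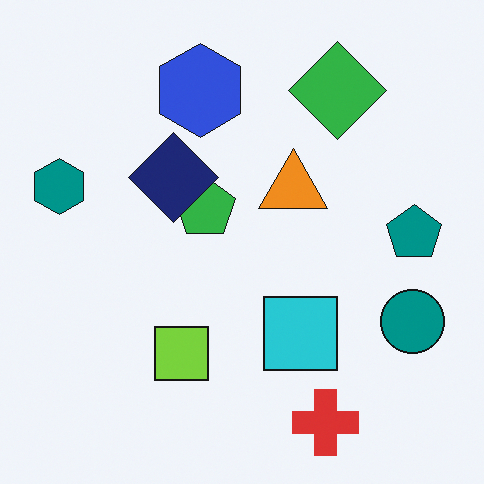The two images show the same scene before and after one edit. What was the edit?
The second image is the first overlaid with an additional navy diamond.

A navy diamond appears in the second image that is absent from the first.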